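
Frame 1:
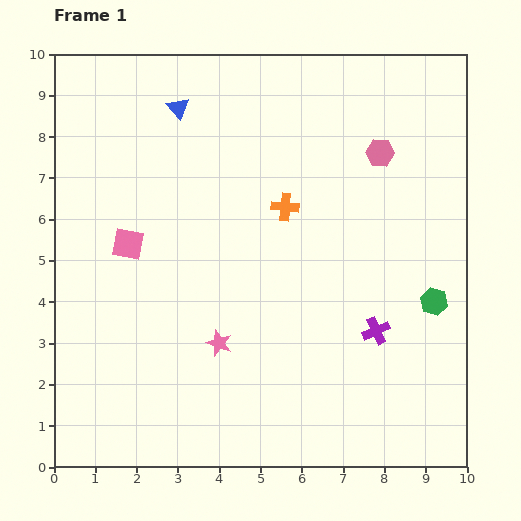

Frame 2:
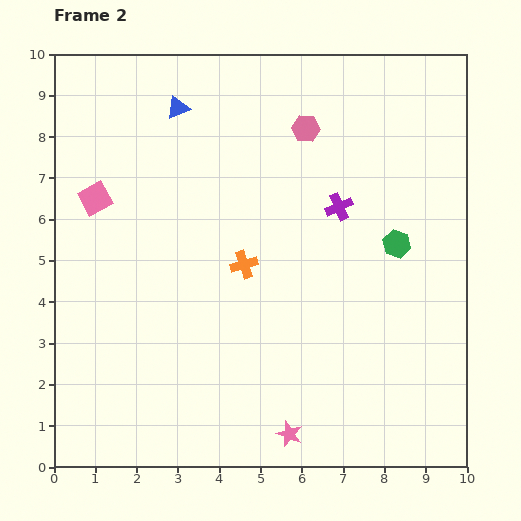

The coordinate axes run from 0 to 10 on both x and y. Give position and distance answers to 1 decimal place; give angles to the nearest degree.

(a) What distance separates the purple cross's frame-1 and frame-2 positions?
3.1

The purple cross moved from (7.8, 3.3) to (6.9, 6.3), a distance of √(0.9² + 3.0²) ≈ 3.1.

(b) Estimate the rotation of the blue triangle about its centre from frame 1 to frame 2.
47° clockwise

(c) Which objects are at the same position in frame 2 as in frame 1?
the blue triangle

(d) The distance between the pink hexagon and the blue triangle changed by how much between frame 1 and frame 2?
-1.9

Distance in frame 1: 5.0. Distance in frame 2: 3.1.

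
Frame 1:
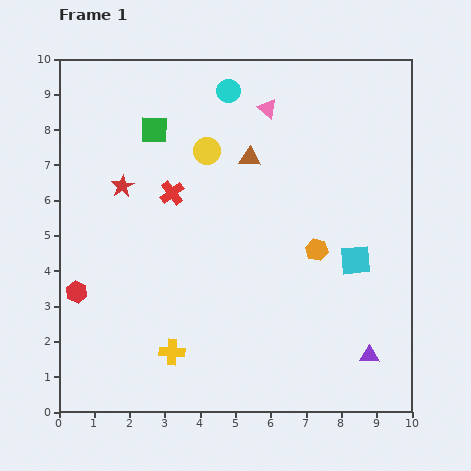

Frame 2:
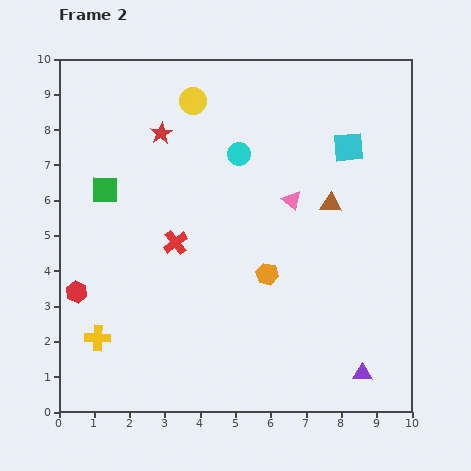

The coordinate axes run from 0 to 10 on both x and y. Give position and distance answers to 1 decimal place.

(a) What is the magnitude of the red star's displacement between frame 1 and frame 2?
1.9

The red star moved from (1.8, 6.4) to (2.9, 7.9), a distance of √(1.1² + 1.5²) ≈ 1.9.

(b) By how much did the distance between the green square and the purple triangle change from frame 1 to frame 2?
+0.2

Distance in frame 1: 8.8. Distance in frame 2: 9.0.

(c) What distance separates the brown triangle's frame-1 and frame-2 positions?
2.6

The brown triangle moved from (5.4, 7.2) to (7.7, 5.9), a distance of √(2.3² + 1.3²) ≈ 2.6.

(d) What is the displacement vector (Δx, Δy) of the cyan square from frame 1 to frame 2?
(-0.2, 3.2)

The cyan square was at (8.4, 4.3) in frame 1 and (8.2, 7.5) in frame 2.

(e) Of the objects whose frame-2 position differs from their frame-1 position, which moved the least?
the purple triangle

(moved 0.5)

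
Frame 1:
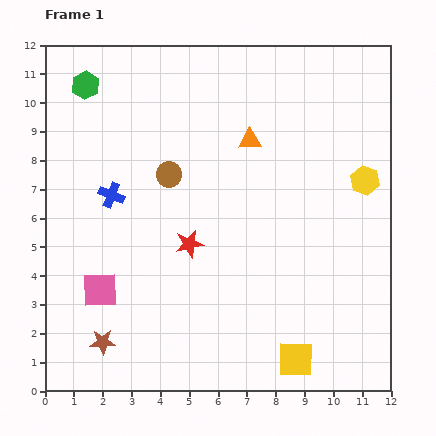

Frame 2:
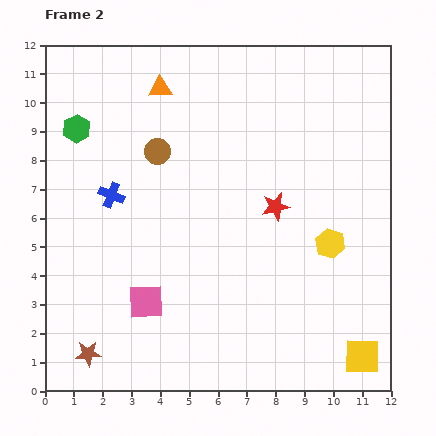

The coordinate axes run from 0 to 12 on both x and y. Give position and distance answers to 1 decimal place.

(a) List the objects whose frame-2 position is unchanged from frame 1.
the blue cross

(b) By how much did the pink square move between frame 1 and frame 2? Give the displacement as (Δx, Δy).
(1.6, -0.4)

The pink square was at (1.9, 3.5) in frame 1 and (3.5, 3.1) in frame 2.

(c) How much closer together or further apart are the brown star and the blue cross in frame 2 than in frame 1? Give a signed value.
+0.5

Distance in frame 1: 5.1. Distance in frame 2: 5.6.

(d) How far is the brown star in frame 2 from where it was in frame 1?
0.6

The brown star moved from (2.0, 1.7) to (1.5, 1.3), a distance of √(0.5² + 0.4²) ≈ 0.6.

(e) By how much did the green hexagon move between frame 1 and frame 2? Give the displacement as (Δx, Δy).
(-0.3, -1.5)

The green hexagon was at (1.4, 10.6) in frame 1 and (1.1, 9.1) in frame 2.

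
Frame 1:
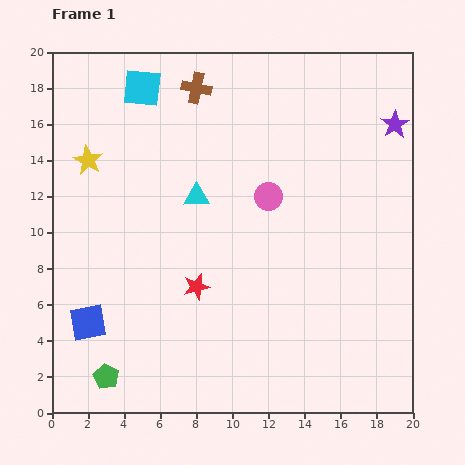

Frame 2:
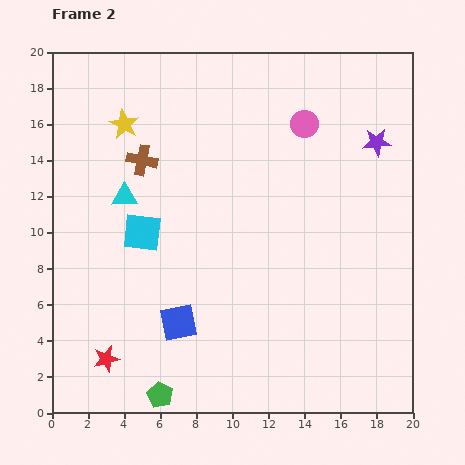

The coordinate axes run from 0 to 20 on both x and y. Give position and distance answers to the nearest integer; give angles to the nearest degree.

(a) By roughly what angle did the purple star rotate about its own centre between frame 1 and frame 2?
28° clockwise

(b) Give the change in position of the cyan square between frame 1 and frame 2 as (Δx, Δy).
(0, -8)

The cyan square was at (5, 18) in frame 1 and (5, 10) in frame 2.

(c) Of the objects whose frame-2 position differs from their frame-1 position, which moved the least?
the purple star

(moved 1)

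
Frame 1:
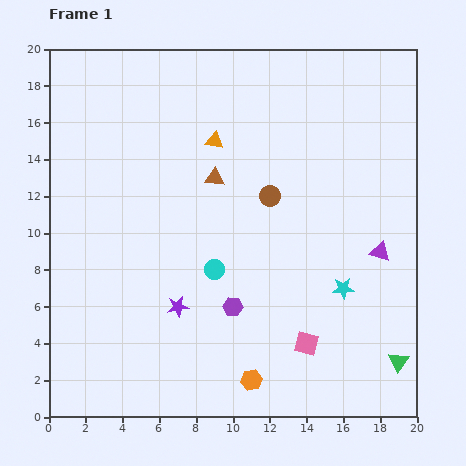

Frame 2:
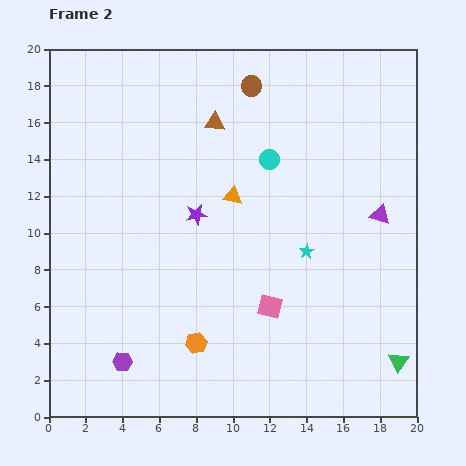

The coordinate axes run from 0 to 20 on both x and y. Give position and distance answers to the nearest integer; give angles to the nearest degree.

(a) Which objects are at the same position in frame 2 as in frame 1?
the green triangle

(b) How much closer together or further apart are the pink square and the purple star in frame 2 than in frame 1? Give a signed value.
-1

Distance in frame 1: 7. Distance in frame 2: 6.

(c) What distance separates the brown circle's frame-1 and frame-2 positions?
6

The brown circle moved from (12, 12) to (11, 18), a distance of √(1² + 6²) ≈ 6.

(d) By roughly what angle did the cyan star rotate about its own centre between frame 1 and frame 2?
27° counter-clockwise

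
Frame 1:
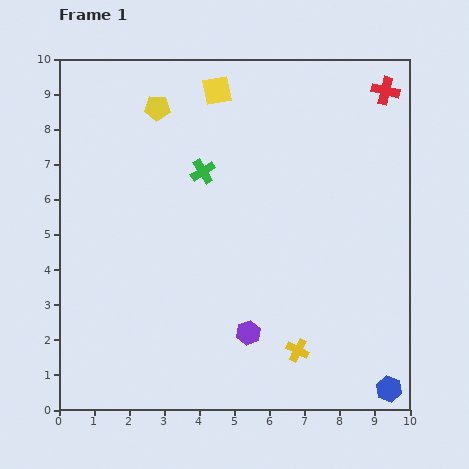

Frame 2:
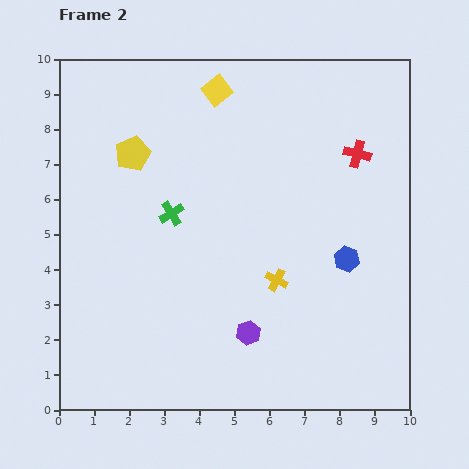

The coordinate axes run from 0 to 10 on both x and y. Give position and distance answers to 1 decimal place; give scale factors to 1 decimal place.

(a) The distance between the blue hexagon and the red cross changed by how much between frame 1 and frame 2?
-5.5

Distance in frame 1: 8.5. Distance in frame 2: 3.0.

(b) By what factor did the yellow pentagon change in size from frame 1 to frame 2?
1.4×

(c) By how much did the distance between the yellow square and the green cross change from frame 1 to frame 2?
+1.4

Distance in frame 1: 2.3. Distance in frame 2: 3.7.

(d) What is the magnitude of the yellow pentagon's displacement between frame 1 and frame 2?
1.5

The yellow pentagon moved from (2.8, 8.6) to (2.1, 7.3), a distance of √(0.7² + 1.3²) ≈ 1.5.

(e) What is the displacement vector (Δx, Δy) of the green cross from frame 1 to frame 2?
(-0.9, -1.2)

The green cross was at (4.1, 6.8) in frame 1 and (3.2, 5.6) in frame 2.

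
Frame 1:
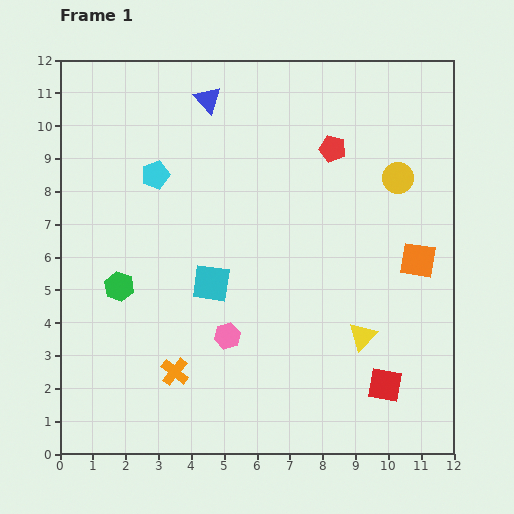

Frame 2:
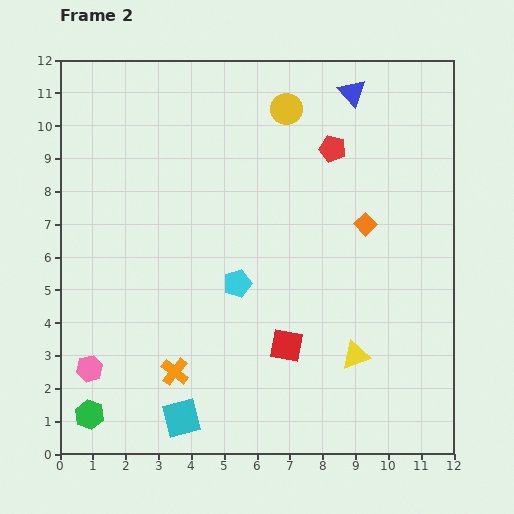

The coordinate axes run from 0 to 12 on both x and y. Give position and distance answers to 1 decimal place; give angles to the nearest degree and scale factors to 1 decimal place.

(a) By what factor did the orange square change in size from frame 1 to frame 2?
0.6×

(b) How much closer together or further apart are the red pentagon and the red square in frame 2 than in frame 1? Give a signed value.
-1.2

Distance in frame 1: 7.4. Distance in frame 2: 6.2.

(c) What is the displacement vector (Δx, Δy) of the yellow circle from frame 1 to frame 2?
(-3.4, 2.1)

The yellow circle was at (10.3, 8.4) in frame 1 and (6.9, 10.5) in frame 2.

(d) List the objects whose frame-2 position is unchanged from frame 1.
the red pentagon, the orange cross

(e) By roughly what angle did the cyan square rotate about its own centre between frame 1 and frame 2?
23° counter-clockwise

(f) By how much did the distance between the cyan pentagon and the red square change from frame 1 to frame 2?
-7.1

Distance in frame 1: 9.5. Distance in frame 2: 2.4.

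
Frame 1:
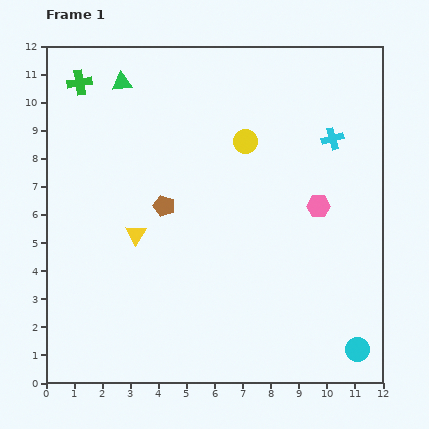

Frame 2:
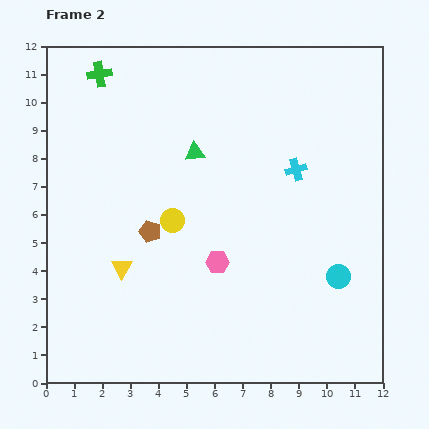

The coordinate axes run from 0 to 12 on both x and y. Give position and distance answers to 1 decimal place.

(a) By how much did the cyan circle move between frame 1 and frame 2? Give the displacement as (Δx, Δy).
(-0.7, 2.6)

The cyan circle was at (11.1, 1.2) in frame 1 and (10.4, 3.8) in frame 2.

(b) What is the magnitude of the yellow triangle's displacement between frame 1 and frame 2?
1.3

The yellow triangle moved from (3.2, 5.3) to (2.7, 4.1), a distance of √(0.5² + 1.2²) ≈ 1.3.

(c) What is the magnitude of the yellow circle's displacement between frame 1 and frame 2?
3.8

The yellow circle moved from (7.1, 8.6) to (4.5, 5.8), a distance of √(2.6² + 2.8²) ≈ 3.8.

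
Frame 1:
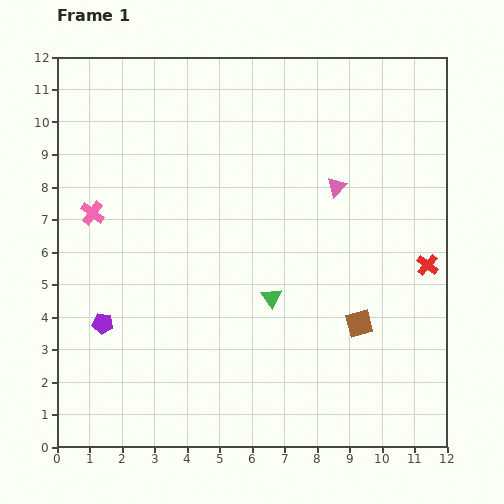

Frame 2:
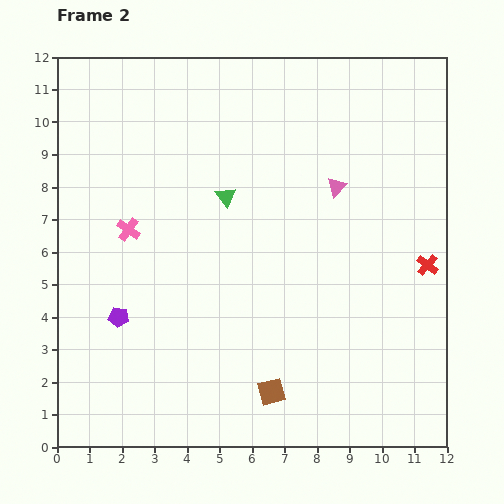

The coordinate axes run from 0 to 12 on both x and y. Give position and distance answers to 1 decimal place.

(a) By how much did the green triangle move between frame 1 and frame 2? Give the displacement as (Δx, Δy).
(-1.4, 3.1)

The green triangle was at (6.6, 4.6) in frame 1 and (5.2, 7.7) in frame 2.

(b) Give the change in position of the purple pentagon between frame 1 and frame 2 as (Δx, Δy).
(0.5, 0.2)

The purple pentagon was at (1.4, 3.8) in frame 1 and (1.9, 4.0) in frame 2.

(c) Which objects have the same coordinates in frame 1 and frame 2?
the red cross, the pink triangle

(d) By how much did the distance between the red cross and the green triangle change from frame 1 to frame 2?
+1.6

Distance in frame 1: 4.9. Distance in frame 2: 6.5.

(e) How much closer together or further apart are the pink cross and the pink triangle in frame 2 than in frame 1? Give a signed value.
-1.0

Distance in frame 1: 7.5. Distance in frame 2: 6.5.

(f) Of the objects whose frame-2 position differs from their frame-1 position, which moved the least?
the purple pentagon

(moved 0.5)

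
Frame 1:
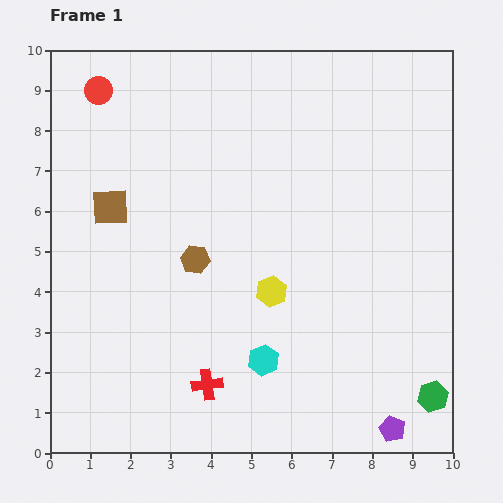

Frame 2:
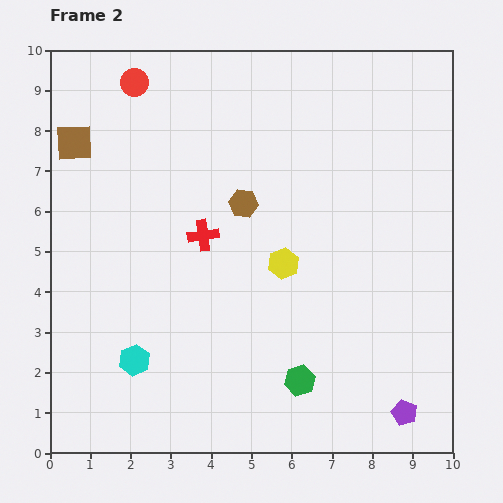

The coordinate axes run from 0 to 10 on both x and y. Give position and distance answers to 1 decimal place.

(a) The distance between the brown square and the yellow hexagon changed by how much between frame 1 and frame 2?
+1.5

Distance in frame 1: 4.5. Distance in frame 2: 6.0.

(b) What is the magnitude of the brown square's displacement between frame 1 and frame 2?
1.8

The brown square moved from (1.5, 6.1) to (0.6, 7.7), a distance of √(0.9² + 1.6²) ≈ 1.8.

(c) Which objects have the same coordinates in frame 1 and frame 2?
none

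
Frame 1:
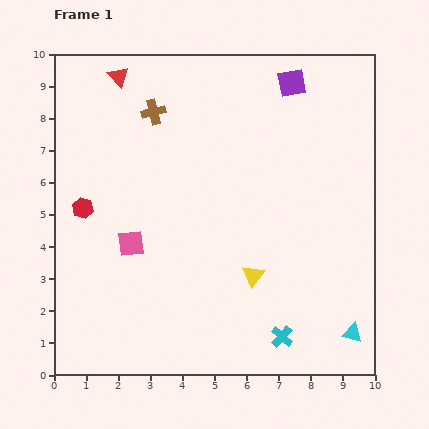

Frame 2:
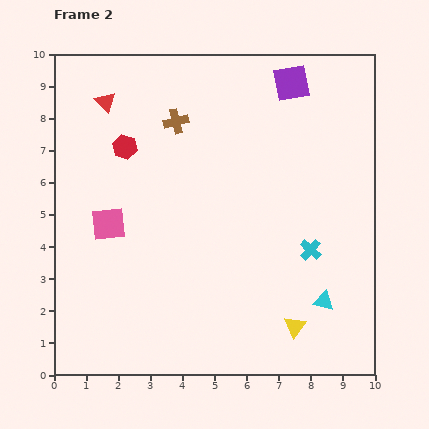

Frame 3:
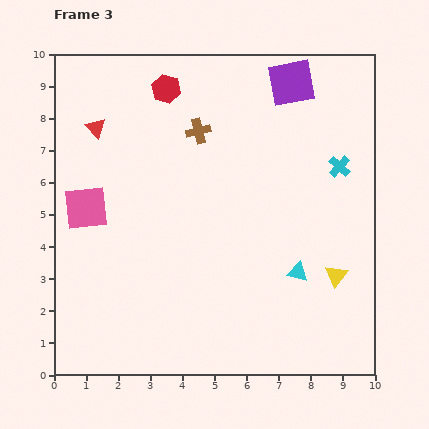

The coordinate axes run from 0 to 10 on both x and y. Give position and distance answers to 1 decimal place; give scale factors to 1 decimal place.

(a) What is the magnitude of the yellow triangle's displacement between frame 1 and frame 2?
2.1

The yellow triangle moved from (6.2, 3.1) to (7.5, 1.5), a distance of √(1.3² + 1.6²) ≈ 2.1.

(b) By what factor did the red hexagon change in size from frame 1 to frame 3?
1.4×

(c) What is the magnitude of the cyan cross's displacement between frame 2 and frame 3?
2.8

The cyan cross moved from (8.0, 3.9) to (8.9, 6.5), a distance of √(0.9² + 2.6²) ≈ 2.8.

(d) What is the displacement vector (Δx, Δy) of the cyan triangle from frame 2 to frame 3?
(-0.8, 0.9)

The cyan triangle was at (8.4, 2.3) in frame 2 and (7.6, 3.2) in frame 3.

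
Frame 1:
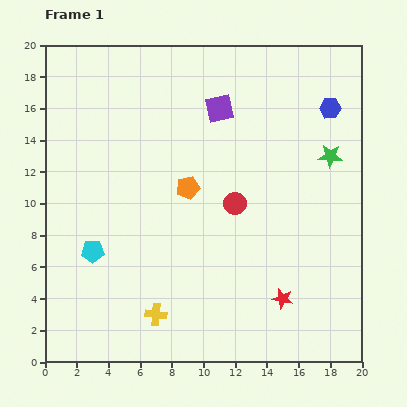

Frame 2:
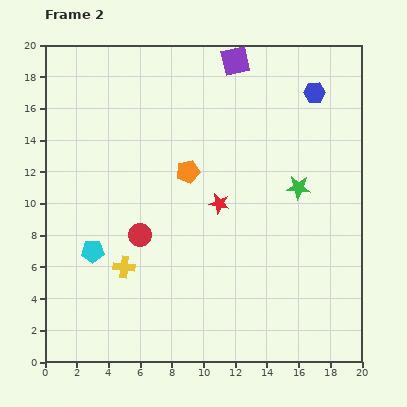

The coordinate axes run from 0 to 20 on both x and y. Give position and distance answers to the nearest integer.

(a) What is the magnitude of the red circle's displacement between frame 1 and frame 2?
6

The red circle moved from (12, 10) to (6, 8), a distance of √(6² + 2²) ≈ 6.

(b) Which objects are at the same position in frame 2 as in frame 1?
the cyan pentagon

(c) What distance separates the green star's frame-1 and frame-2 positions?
3

The green star moved from (18, 13) to (16, 11), a distance of √(2² + 2²) ≈ 3.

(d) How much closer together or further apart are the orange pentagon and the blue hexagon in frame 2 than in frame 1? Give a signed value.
-1

Distance in frame 1: 10. Distance in frame 2: 9.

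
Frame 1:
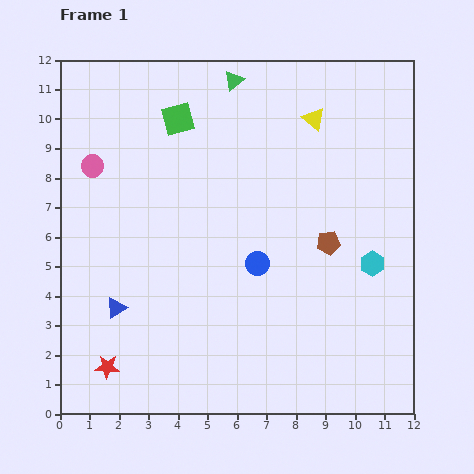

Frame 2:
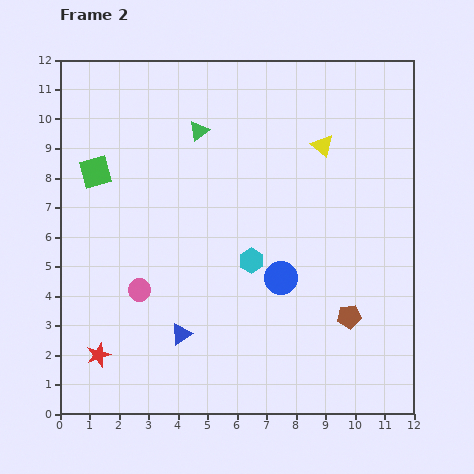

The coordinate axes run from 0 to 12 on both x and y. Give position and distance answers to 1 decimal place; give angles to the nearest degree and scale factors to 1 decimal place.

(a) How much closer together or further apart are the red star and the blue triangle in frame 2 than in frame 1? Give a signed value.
+0.9

Distance in frame 1: 2.0. Distance in frame 2: 2.9.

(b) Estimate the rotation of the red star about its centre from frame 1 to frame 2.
23° counter-clockwise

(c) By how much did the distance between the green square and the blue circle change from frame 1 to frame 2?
+1.7

Distance in frame 1: 5.6. Distance in frame 2: 7.3.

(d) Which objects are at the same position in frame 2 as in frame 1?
none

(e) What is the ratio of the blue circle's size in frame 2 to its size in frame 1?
1.4×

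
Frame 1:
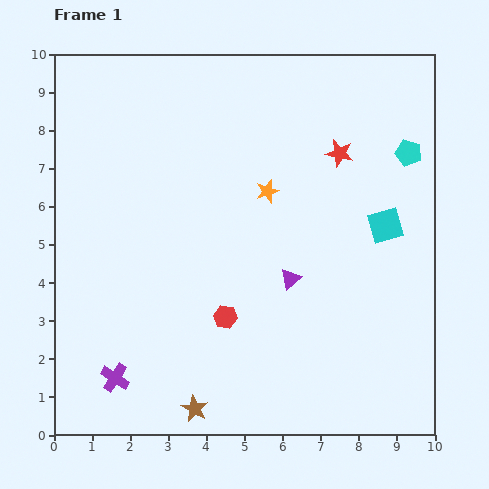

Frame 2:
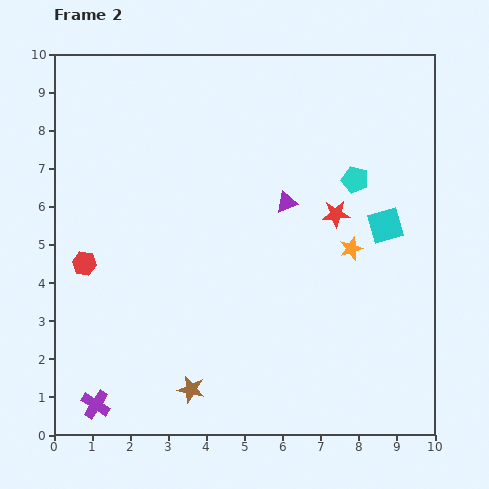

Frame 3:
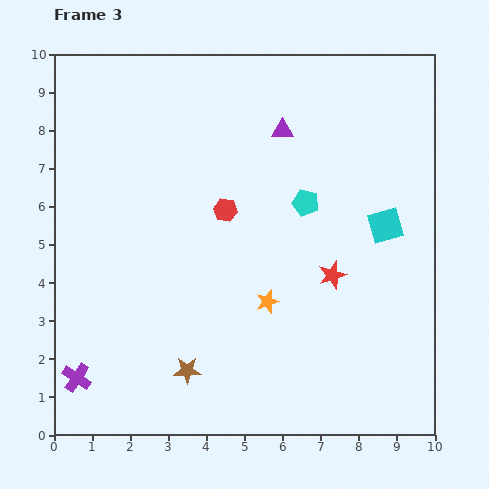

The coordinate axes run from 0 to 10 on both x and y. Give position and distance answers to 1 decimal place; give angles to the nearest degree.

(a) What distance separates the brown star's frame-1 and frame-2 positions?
0.5

The brown star moved from (3.7, 0.7) to (3.6, 1.2), a distance of √(0.1² + 0.5²) ≈ 0.5.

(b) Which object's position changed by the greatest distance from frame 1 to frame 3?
the purple triangle

(moved 3.9; next 3.2)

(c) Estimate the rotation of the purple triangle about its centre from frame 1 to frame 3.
42° clockwise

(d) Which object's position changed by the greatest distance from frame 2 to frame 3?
the red hexagon

(moved 4.0; next 2.6)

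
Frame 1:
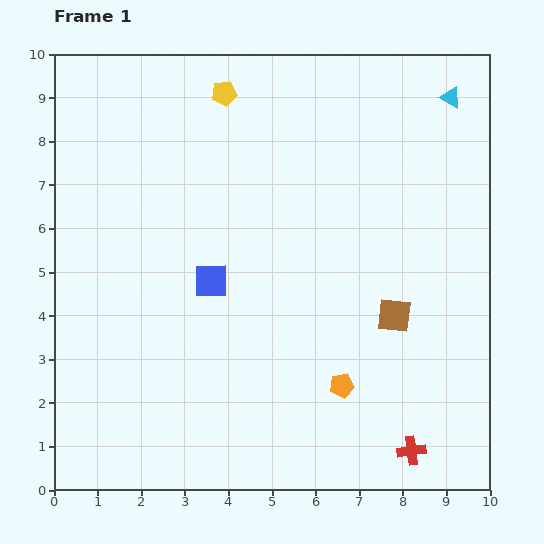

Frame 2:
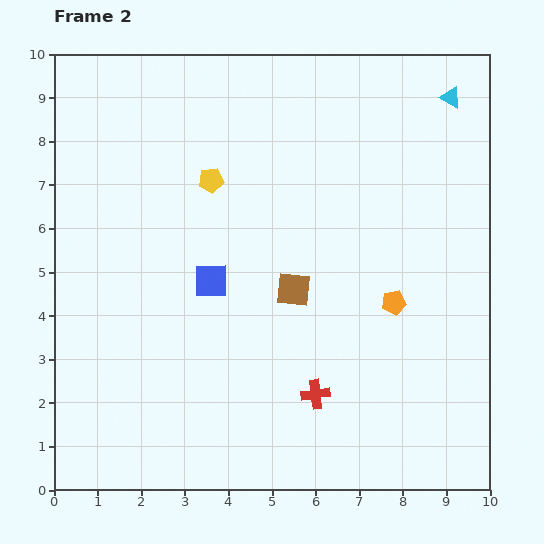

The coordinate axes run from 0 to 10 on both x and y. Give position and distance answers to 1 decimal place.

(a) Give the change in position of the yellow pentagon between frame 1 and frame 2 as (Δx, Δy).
(-0.3, -2.0)

The yellow pentagon was at (3.9, 9.1) in frame 1 and (3.6, 7.1) in frame 2.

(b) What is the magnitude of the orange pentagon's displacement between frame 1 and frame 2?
2.2

The orange pentagon moved from (6.6, 2.4) to (7.8, 4.3), a distance of √(1.2² + 1.9²) ≈ 2.2.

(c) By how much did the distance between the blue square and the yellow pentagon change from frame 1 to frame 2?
-2.0

Distance in frame 1: 4.3. Distance in frame 2: 2.3.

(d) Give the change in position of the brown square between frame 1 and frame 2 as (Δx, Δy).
(-2.3, 0.6)

The brown square was at (7.8, 4.0) in frame 1 and (5.5, 4.6) in frame 2.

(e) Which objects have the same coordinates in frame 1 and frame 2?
the blue square, the cyan triangle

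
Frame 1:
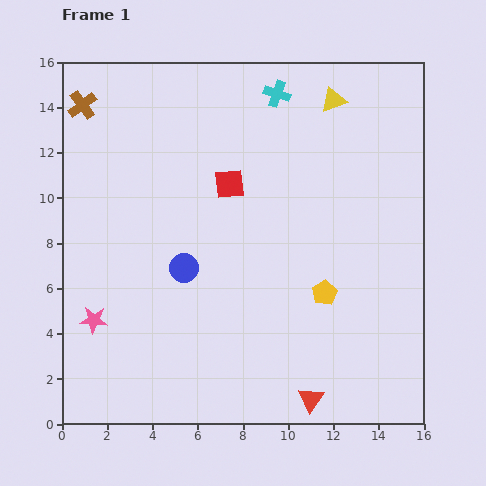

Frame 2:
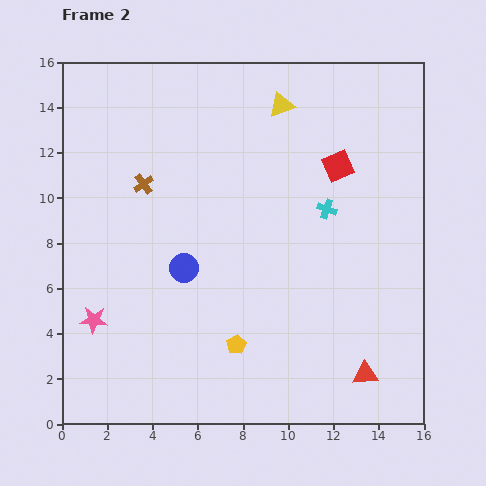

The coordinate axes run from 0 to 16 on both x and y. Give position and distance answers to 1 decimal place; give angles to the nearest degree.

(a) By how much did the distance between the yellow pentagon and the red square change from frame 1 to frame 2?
+2.7

Distance in frame 1: 6.4. Distance in frame 2: 9.1.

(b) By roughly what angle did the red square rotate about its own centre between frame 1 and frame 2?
18° counter-clockwise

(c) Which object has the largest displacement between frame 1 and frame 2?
the cyan cross

(moved 5.6; next 4.9)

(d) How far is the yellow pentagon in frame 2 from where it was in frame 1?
4.5

The yellow pentagon moved from (11.6, 5.8) to (7.7, 3.5), a distance of √(3.9² + 2.3²) ≈ 4.5.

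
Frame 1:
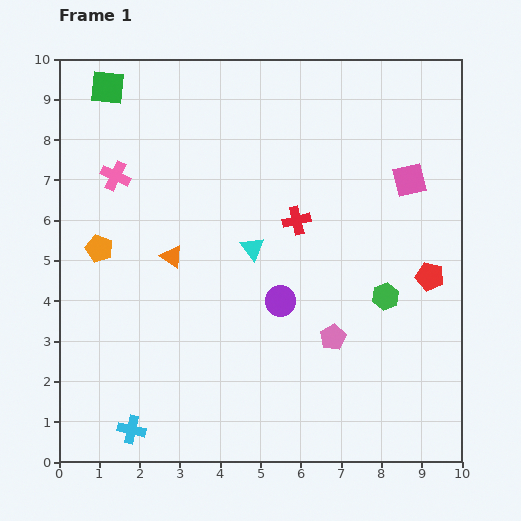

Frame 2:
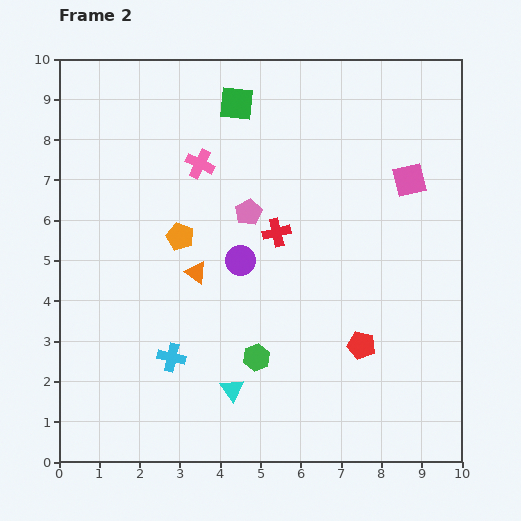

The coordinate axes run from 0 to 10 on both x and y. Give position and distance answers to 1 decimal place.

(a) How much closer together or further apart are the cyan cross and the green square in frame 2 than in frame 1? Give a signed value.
-2.0

Distance in frame 1: 8.5. Distance in frame 2: 6.5.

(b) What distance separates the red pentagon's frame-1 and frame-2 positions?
2.4

The red pentagon moved from (9.2, 4.6) to (7.5, 2.9), a distance of √(1.7² + 1.7²) ≈ 2.4.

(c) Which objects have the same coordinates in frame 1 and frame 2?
the pink square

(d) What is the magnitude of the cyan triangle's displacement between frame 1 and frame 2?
3.5

The cyan triangle moved from (4.8, 5.3) to (4.3, 1.8), a distance of √(0.5² + 3.5²) ≈ 3.5.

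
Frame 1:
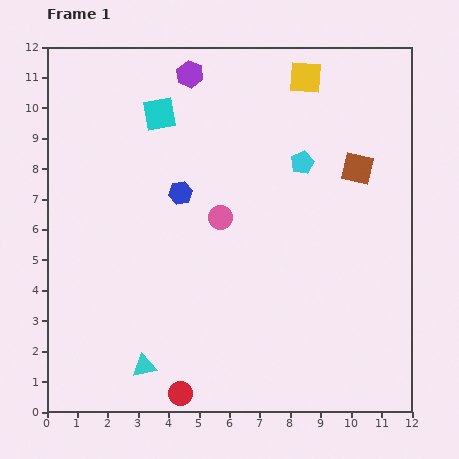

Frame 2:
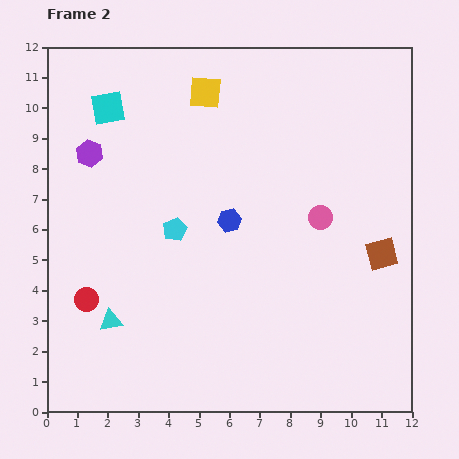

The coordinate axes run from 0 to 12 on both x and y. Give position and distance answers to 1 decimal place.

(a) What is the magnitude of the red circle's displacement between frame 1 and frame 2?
4.4

The red circle moved from (4.4, 0.6) to (1.3, 3.7), a distance of √(3.1² + 3.1²) ≈ 4.4.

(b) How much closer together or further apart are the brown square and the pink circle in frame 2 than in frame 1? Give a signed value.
-2.5

Distance in frame 1: 4.8. Distance in frame 2: 2.3.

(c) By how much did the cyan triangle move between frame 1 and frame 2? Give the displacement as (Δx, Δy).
(-1.1, 1.5)

The cyan triangle was at (3.2, 1.5) in frame 1 and (2.1, 3.0) in frame 2.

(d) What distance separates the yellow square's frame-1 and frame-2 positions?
3.3

The yellow square moved from (8.5, 11.0) to (5.2, 10.5), a distance of √(3.3² + 0.5²) ≈ 3.3.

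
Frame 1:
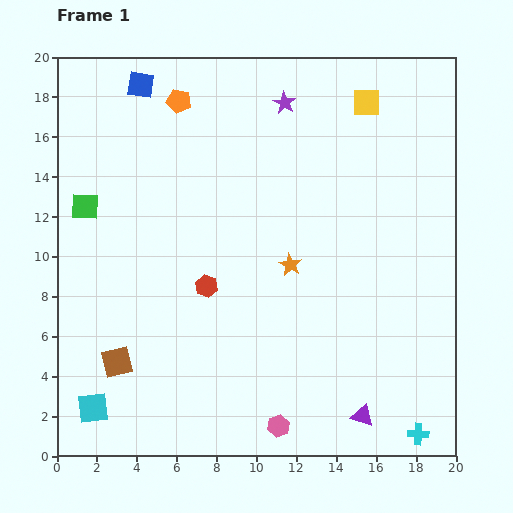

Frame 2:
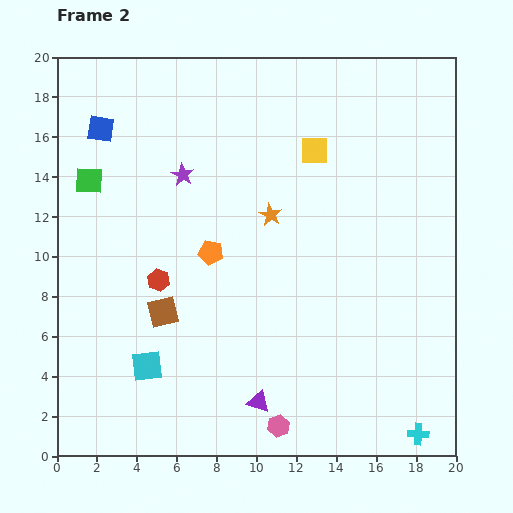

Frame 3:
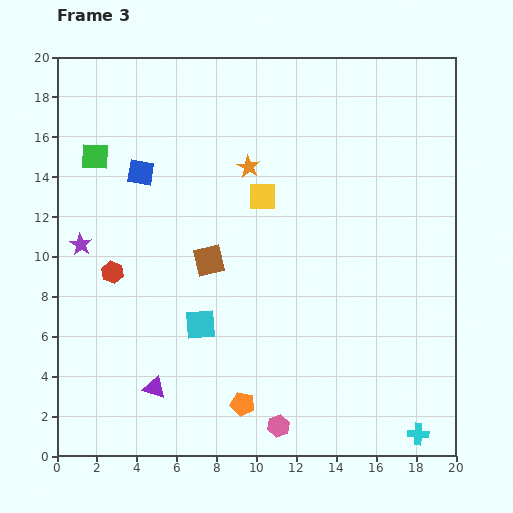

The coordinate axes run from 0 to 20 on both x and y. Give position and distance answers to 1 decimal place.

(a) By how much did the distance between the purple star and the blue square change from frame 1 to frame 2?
-2.6

Distance in frame 1: 7.3. Distance in frame 2: 4.7.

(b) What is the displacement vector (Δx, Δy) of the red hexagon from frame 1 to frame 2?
(-2.4, 0.3)

The red hexagon was at (7.5, 8.5) in frame 1 and (5.1, 8.8) in frame 2.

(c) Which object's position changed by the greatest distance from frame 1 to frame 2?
the orange pentagon

(moved 7.8; next 6.2)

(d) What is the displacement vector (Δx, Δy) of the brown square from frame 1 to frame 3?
(4.6, 5.1)

The brown square was at (3.0, 4.7) in frame 1 and (7.6, 9.8) in frame 3.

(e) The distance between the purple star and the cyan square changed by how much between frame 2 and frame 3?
-2.6

Distance in frame 2: 9.8. Distance in frame 3: 7.2.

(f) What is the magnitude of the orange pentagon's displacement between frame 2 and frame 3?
7.8

The orange pentagon moved from (7.7, 10.2) to (9.3, 2.6), a distance of √(1.6² + 7.6²) ≈ 7.8.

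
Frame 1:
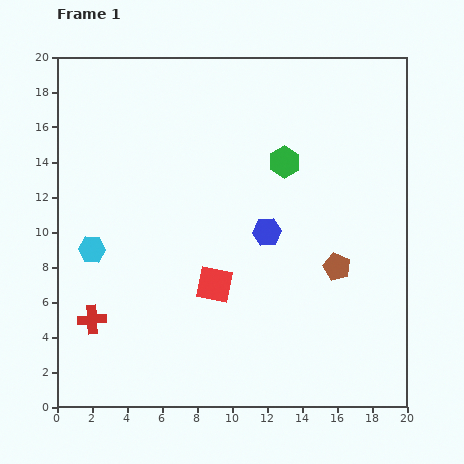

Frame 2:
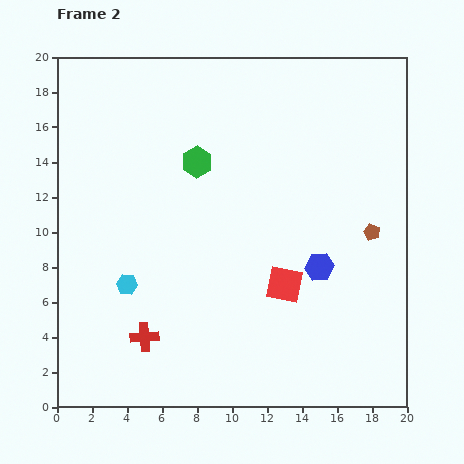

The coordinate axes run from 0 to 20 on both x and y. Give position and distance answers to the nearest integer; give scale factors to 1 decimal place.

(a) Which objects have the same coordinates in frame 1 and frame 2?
none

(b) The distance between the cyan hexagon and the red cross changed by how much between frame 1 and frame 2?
-1

Distance in frame 1: 4. Distance in frame 2: 3.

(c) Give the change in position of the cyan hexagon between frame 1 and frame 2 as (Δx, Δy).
(2, -2)

The cyan hexagon was at (2, 9) in frame 1 and (4, 7) in frame 2.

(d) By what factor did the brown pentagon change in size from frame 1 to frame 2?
0.6×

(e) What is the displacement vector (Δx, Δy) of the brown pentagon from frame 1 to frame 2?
(2, 2)

The brown pentagon was at (16, 8) in frame 1 and (18, 10) in frame 2.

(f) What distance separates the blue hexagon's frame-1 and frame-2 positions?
4

The blue hexagon moved from (12, 10) to (15, 8), a distance of √(3² + 2²) ≈ 4.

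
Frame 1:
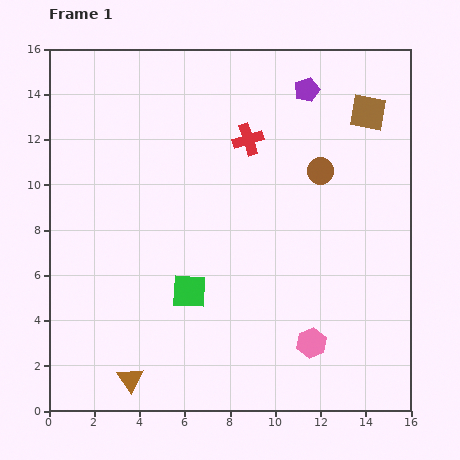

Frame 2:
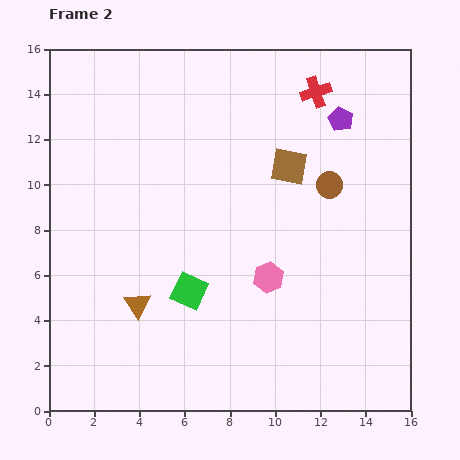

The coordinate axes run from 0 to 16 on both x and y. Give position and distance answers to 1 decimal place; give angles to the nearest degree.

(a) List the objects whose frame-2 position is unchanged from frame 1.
the green square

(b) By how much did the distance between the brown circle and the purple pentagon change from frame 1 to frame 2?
-0.7

Distance in frame 1: 3.6. Distance in frame 2: 2.9.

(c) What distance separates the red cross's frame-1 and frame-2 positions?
3.7

The red cross moved from (8.8, 12.0) to (11.8, 14.1), a distance of √(3.0² + 2.1²) ≈ 3.7.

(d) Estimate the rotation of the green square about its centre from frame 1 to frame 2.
22° clockwise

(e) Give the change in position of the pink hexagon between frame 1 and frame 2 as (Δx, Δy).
(-1.9, 2.9)

The pink hexagon was at (11.6, 3.0) in frame 1 and (9.7, 5.9) in frame 2.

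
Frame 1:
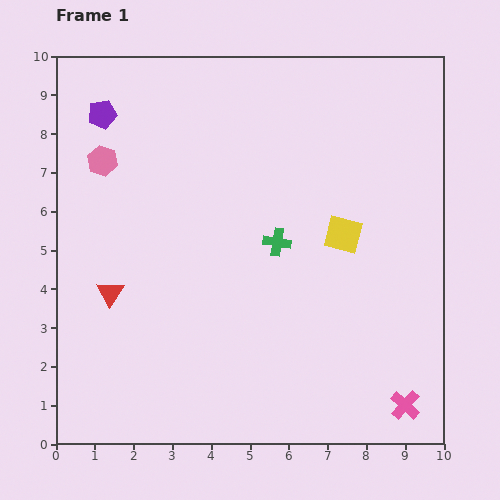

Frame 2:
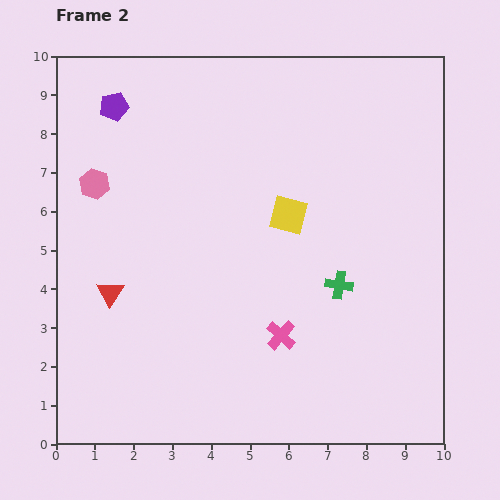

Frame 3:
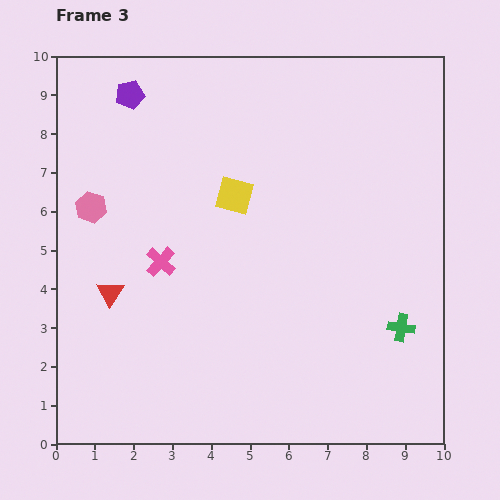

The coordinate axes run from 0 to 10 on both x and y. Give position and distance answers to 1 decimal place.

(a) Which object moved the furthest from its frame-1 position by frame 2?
the pink cross

(moved 3.7; next 1.9)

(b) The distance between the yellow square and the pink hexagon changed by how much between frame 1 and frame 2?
-1.4

Distance in frame 1: 6.5. Distance in frame 2: 5.1.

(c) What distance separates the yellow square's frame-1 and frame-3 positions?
3.0

The yellow square moved from (7.4, 5.4) to (4.6, 6.4), a distance of √(2.8² + 1.0²) ≈ 3.0.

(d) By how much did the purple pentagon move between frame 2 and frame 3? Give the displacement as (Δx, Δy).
(0.4, 0.3)

The purple pentagon was at (1.5, 8.7) in frame 2 and (1.9, 9.0) in frame 3.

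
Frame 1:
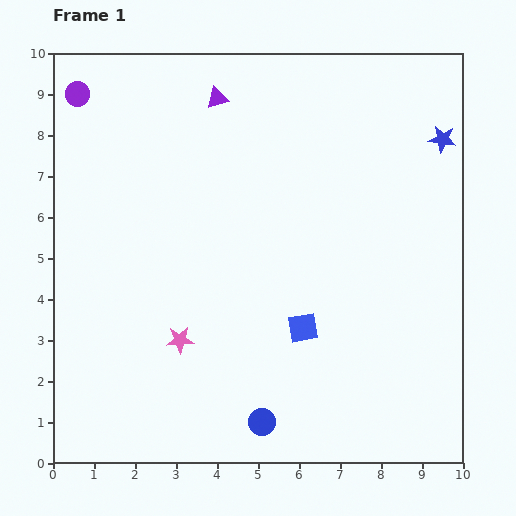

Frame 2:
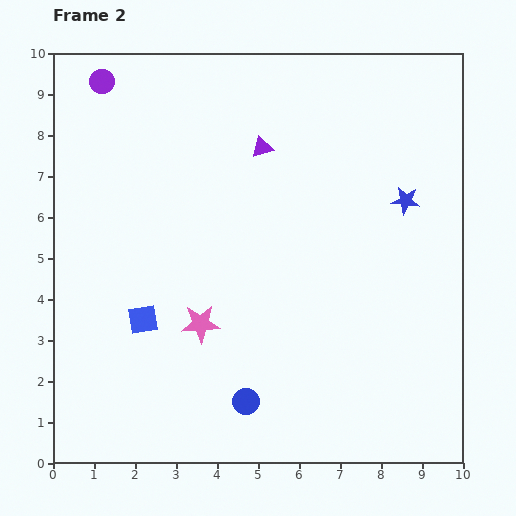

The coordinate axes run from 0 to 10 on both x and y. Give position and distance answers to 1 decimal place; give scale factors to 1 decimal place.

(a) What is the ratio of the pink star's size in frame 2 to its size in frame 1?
1.4×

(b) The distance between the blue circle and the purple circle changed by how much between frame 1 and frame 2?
-0.7

Distance in frame 1: 9.2. Distance in frame 2: 8.5.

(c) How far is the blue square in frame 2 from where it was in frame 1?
3.9

The blue square moved from (6.1, 3.3) to (2.2, 3.5), a distance of √(3.9² + 0.2²) ≈ 3.9.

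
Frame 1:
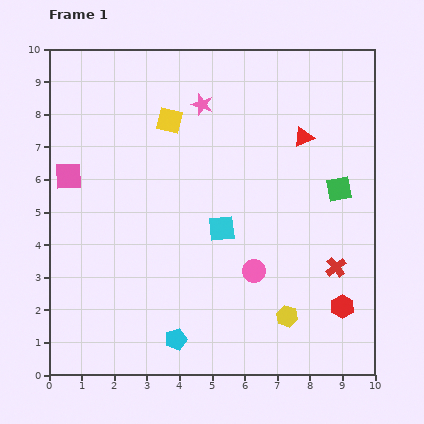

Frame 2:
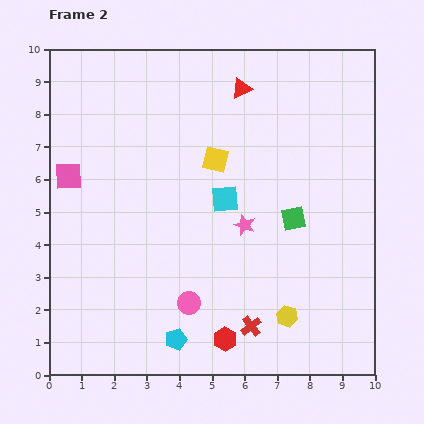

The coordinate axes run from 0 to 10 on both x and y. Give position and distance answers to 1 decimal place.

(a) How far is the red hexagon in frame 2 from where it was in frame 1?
3.7

The red hexagon moved from (9.0, 2.1) to (5.4, 1.1), a distance of √(3.6² + 1.0²) ≈ 3.7.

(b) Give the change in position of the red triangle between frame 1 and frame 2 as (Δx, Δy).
(-1.9, 1.5)

The red triangle was at (7.8, 7.3) in frame 1 and (5.9, 8.8) in frame 2.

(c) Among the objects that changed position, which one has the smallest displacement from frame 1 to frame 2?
the cyan square

(moved 0.9)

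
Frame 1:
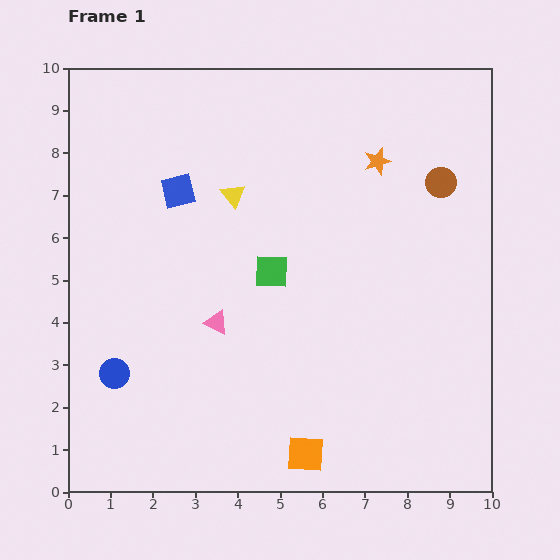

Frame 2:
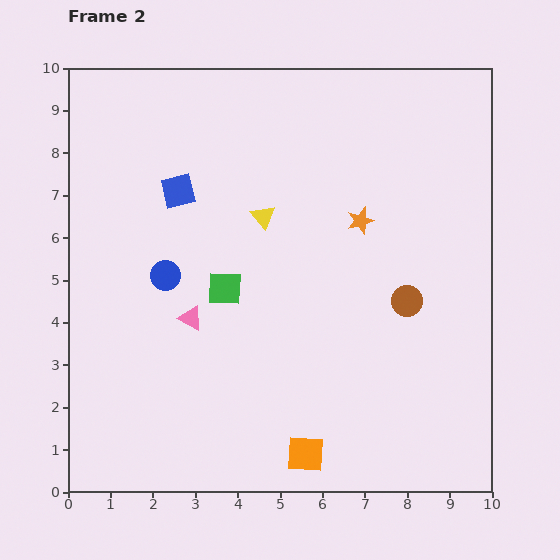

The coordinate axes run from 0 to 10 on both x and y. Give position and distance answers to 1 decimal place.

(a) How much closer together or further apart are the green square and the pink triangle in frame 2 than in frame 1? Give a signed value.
-0.7

Distance in frame 1: 1.8. Distance in frame 2: 1.1.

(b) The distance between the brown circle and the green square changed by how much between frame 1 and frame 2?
-0.2

Distance in frame 1: 4.5. Distance in frame 2: 4.3.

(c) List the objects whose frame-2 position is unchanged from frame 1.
the blue square, the orange square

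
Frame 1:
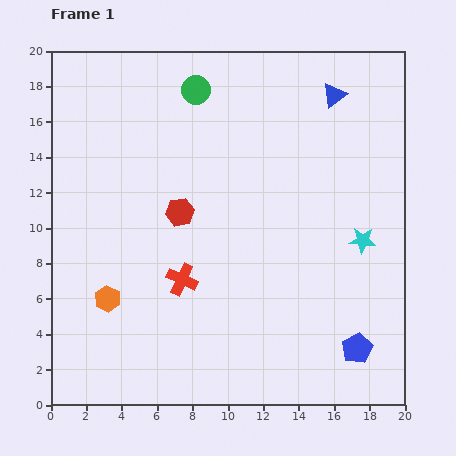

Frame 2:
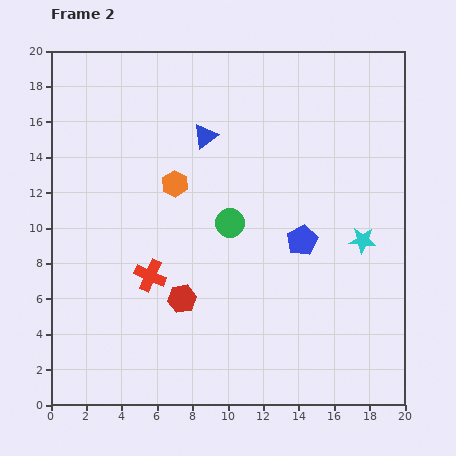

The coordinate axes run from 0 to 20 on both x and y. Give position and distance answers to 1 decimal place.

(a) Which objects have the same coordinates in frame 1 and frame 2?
the cyan star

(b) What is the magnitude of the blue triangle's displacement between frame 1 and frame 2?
7.7

The blue triangle moved from (16.0, 17.5) to (8.7, 15.2), a distance of √(7.3² + 2.3²) ≈ 7.7.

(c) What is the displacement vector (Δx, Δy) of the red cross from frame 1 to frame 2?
(-1.8, 0.2)

The red cross was at (7.4, 7.1) in frame 1 and (5.6, 7.3) in frame 2.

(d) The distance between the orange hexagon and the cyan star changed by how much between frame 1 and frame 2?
-3.7

Distance in frame 1: 14.8. Distance in frame 2: 11.1.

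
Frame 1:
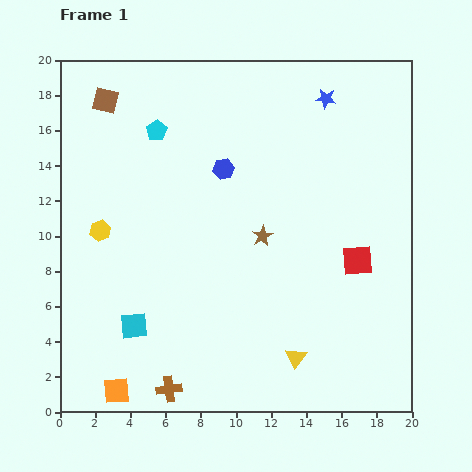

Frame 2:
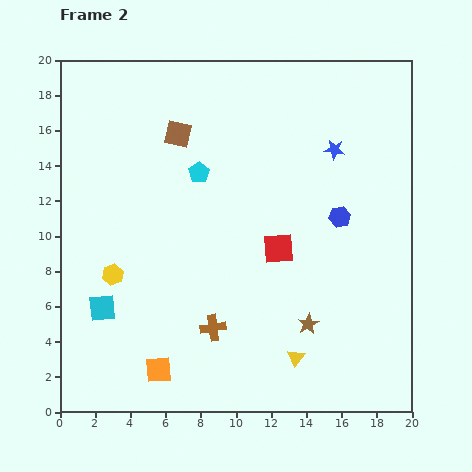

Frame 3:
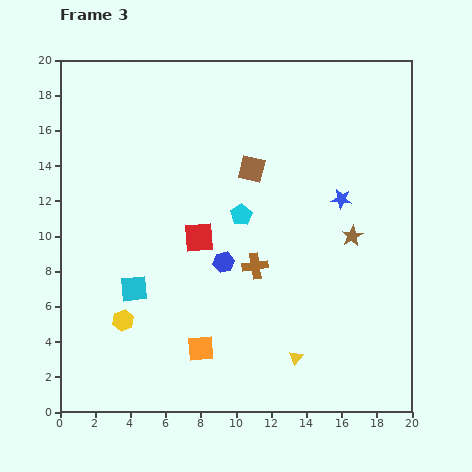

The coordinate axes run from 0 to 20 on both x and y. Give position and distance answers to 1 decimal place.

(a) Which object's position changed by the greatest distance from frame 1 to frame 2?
the blue hexagon

(moved 7.1; next 5.6)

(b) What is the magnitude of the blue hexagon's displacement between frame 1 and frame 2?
7.1

The blue hexagon moved from (9.3, 13.8) to (15.9, 11.1), a distance of √(6.6² + 2.7²) ≈ 7.1.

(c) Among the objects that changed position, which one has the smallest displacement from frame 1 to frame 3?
the cyan square

(moved 2.1)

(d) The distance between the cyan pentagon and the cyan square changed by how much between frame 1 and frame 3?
-3.8

Distance in frame 1: 11.2. Distance in frame 3: 7.4.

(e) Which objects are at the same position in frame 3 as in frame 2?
the yellow triangle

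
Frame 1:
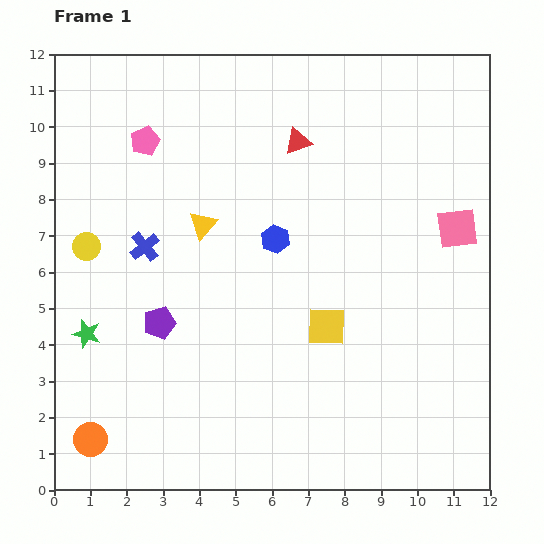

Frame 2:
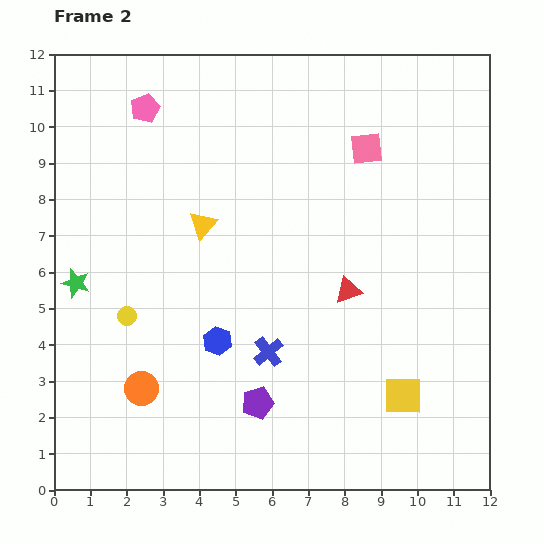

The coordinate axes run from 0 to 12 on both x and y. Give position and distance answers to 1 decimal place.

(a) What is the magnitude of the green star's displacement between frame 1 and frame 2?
1.4

The green star moved from (0.9, 4.3) to (0.6, 5.7), a distance of √(0.3² + 1.4²) ≈ 1.4.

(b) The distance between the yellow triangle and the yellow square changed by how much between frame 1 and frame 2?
+2.8

Distance in frame 1: 4.4. Distance in frame 2: 7.2.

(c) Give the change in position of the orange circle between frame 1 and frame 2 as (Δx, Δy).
(1.4, 1.4)

The orange circle was at (1.0, 1.4) in frame 1 and (2.4, 2.8) in frame 2.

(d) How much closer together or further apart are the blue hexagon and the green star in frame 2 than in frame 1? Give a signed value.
-1.6

Distance in frame 1: 5.8. Distance in frame 2: 4.2.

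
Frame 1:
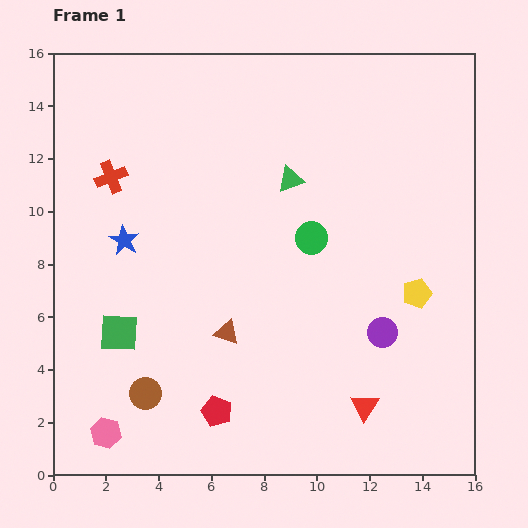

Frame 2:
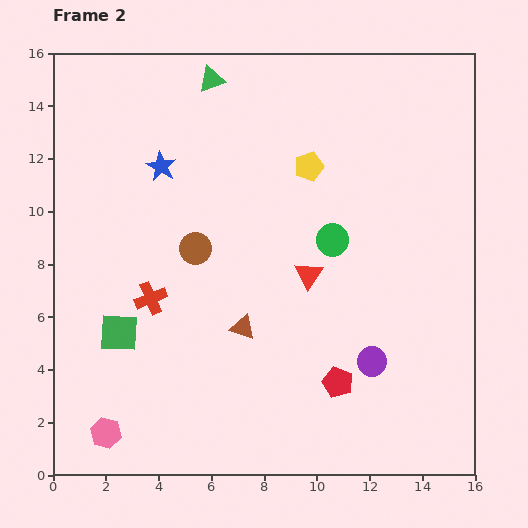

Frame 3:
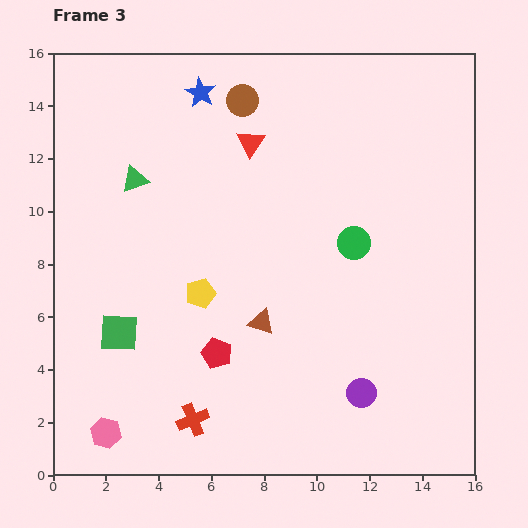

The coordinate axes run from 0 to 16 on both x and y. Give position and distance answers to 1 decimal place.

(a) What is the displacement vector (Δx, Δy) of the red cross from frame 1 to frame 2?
(1.5, -4.6)

The red cross was at (2.2, 11.3) in frame 1 and (3.7, 6.7) in frame 2.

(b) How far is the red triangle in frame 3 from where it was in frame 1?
10.9

The red triangle moved from (11.8, 2.6) to (7.5, 12.6), a distance of √(4.3² + 10.0²) ≈ 10.9.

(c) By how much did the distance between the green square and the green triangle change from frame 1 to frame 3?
-2.9

Distance in frame 1: 8.7. Distance in frame 3: 5.8.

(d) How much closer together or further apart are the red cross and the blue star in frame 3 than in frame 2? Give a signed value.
+7.4

Distance in frame 2: 5.0. Distance in frame 3: 12.4.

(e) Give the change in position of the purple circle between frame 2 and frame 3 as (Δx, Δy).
(-0.4, -1.2)

The purple circle was at (12.1, 4.3) in frame 2 and (11.7, 3.1) in frame 3.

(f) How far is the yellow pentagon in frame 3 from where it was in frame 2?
6.3

The yellow pentagon moved from (9.7, 11.7) to (5.6, 6.9), a distance of √(4.1² + 4.8²) ≈ 6.3.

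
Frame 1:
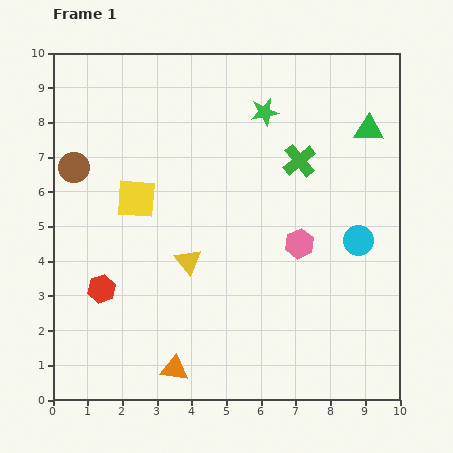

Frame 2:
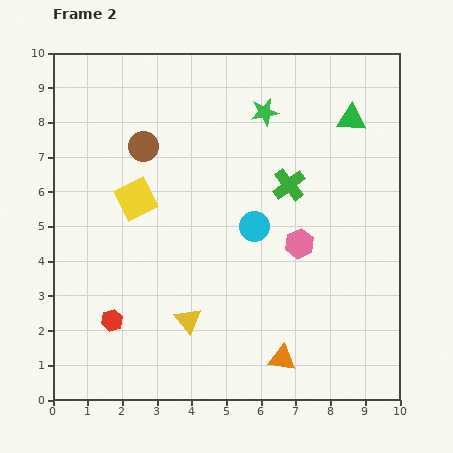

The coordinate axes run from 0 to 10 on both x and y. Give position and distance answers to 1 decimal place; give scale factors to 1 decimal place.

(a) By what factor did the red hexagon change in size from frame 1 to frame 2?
0.8×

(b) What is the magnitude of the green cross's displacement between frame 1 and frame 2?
0.8

The green cross moved from (7.1, 6.9) to (6.8, 6.2), a distance of √(0.3² + 0.7²) ≈ 0.8.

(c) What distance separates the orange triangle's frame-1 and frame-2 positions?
3.1

The orange triangle moved from (3.5, 0.9) to (6.6, 1.2), a distance of √(3.1² + 0.3²) ≈ 3.1.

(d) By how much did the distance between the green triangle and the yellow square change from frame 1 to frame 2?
-0.4

Distance in frame 1: 7.0. Distance in frame 2: 6.6.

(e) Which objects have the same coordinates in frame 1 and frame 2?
the pink hexagon, the green star, the yellow square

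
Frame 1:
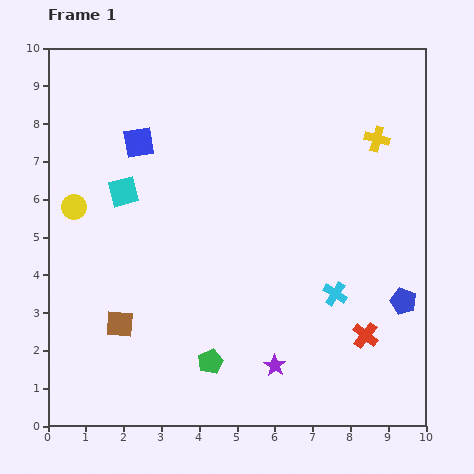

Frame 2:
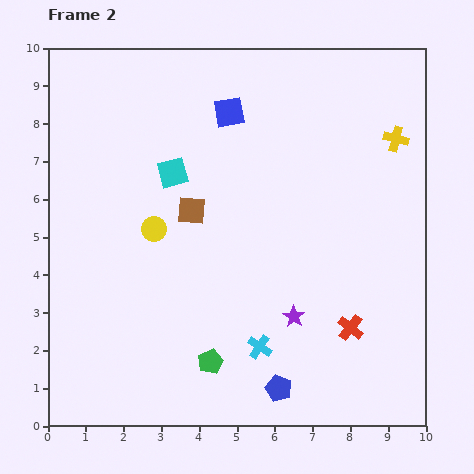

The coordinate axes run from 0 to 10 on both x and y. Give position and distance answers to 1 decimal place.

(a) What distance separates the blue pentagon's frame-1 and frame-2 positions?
4.0

The blue pentagon moved from (9.4, 3.3) to (6.1, 1.0), a distance of √(3.3² + 2.3²) ≈ 4.0.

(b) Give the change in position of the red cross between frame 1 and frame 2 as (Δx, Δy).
(-0.4, 0.2)

The red cross was at (8.4, 2.4) in frame 1 and (8.0, 2.6) in frame 2.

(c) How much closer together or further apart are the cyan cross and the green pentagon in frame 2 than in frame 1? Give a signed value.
-2.4

Distance in frame 1: 3.8. Distance in frame 2: 1.4.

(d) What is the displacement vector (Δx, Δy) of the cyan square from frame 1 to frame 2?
(1.3, 0.5)

The cyan square was at (2.0, 6.2) in frame 1 and (3.3, 6.7) in frame 2.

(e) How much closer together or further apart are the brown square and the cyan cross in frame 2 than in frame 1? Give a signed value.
-1.8

Distance in frame 1: 5.8. Distance in frame 2: 4.0.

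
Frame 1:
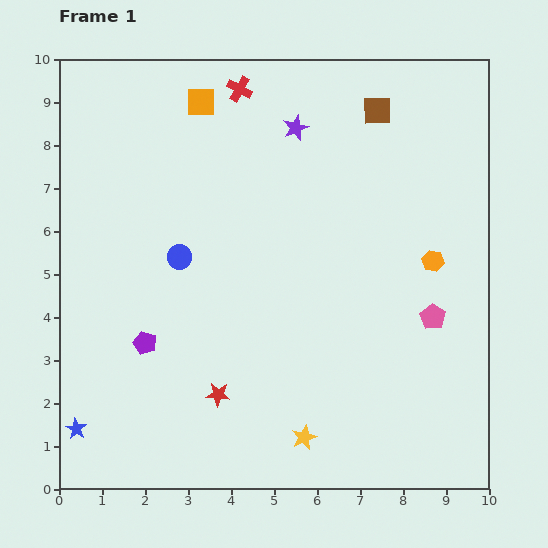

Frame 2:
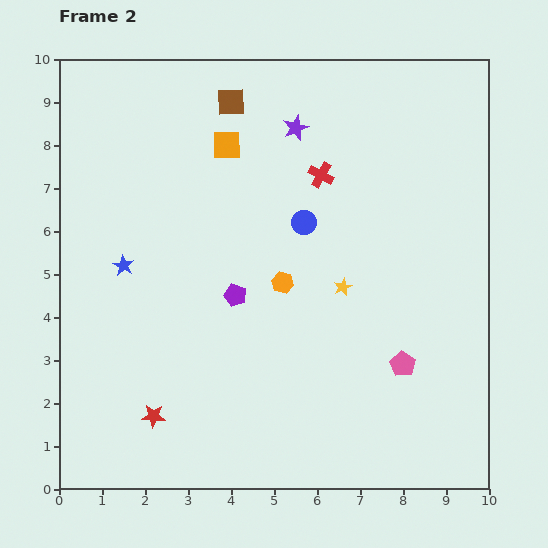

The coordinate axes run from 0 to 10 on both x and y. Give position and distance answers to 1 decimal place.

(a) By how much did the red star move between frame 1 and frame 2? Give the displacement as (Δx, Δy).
(-1.5, -0.5)

The red star was at (3.7, 2.2) in frame 1 and (2.2, 1.7) in frame 2.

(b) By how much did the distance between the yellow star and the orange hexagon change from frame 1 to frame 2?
-3.7

Distance in frame 1: 5.1. Distance in frame 2: 1.4.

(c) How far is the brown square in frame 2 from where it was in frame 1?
3.4

The brown square moved from (7.4, 8.8) to (4.0, 9.0), a distance of √(3.4² + 0.2²) ≈ 3.4.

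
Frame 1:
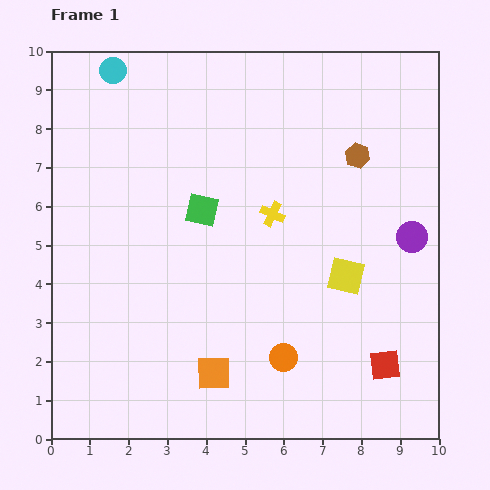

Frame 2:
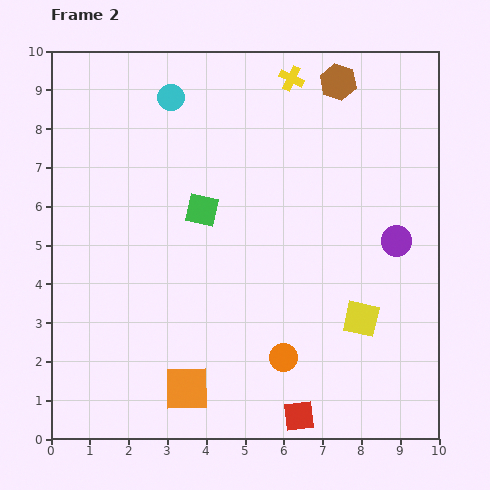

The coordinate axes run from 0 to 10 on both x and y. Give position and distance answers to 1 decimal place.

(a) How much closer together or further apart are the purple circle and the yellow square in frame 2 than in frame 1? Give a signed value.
+0.2

Distance in frame 1: 2.0. Distance in frame 2: 2.2.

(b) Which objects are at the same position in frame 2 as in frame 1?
the orange circle, the green square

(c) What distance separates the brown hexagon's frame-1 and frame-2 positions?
2.0

The brown hexagon moved from (7.9, 7.3) to (7.4, 9.2), a distance of √(0.5² + 1.9²) ≈ 2.0.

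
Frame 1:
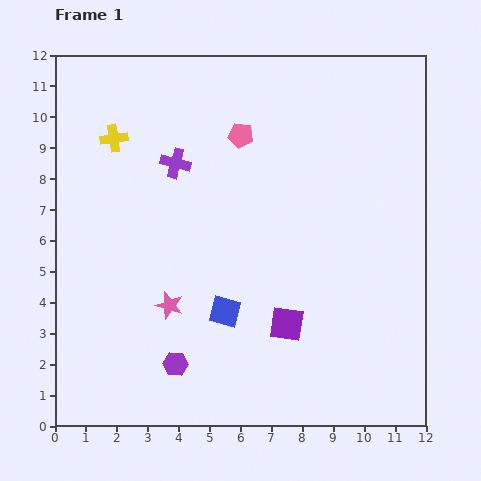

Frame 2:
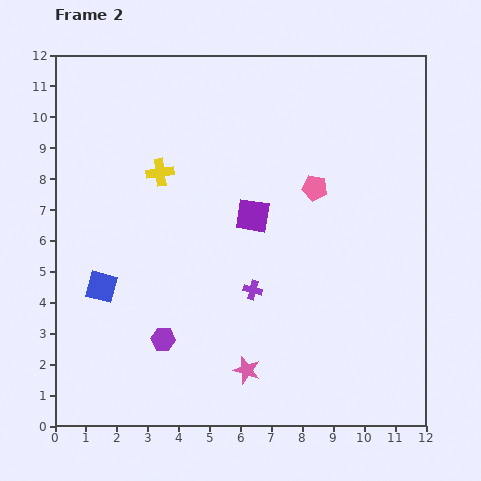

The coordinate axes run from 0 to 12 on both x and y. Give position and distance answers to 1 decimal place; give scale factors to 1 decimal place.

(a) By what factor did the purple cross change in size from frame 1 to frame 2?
0.6×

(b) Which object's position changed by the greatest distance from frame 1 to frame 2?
the purple cross

(moved 4.8; next 4.1)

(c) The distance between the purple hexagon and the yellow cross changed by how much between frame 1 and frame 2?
-2.2

Distance in frame 1: 7.6. Distance in frame 2: 5.4.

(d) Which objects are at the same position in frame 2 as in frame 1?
none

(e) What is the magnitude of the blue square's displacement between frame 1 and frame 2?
4.1

The blue square moved from (5.5, 3.7) to (1.5, 4.5), a distance of √(4.0² + 0.8²) ≈ 4.1.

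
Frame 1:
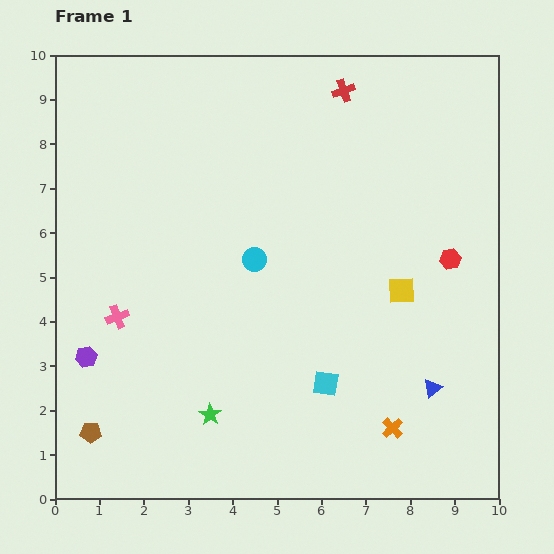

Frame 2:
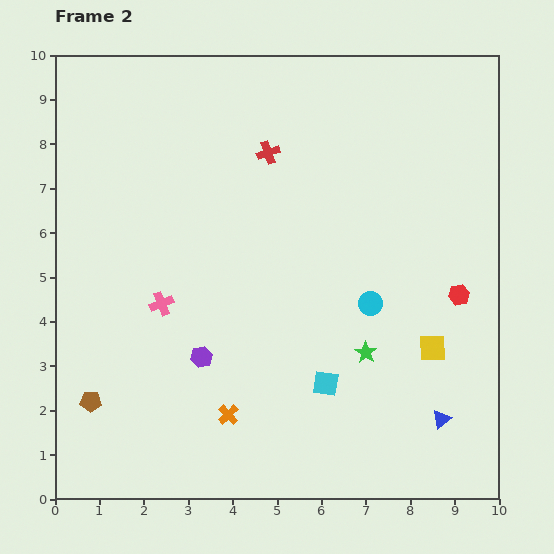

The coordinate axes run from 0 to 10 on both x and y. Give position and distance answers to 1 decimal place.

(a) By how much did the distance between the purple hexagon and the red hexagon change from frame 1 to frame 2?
-2.5

Distance in frame 1: 8.5. Distance in frame 2: 6.0.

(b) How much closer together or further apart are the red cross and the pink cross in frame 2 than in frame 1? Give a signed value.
-3.0

Distance in frame 1: 7.2. Distance in frame 2: 4.2.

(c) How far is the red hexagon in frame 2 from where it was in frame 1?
0.8

The red hexagon moved from (8.9, 5.4) to (9.1, 4.6), a distance of √(0.2² + 0.8²) ≈ 0.8.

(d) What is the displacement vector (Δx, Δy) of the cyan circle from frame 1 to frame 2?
(2.6, -1.0)

The cyan circle was at (4.5, 5.4) in frame 1 and (7.1, 4.4) in frame 2.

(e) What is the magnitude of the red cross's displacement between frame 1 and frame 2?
2.2

The red cross moved from (6.5, 9.2) to (4.8, 7.8), a distance of √(1.7² + 1.4²) ≈ 2.2.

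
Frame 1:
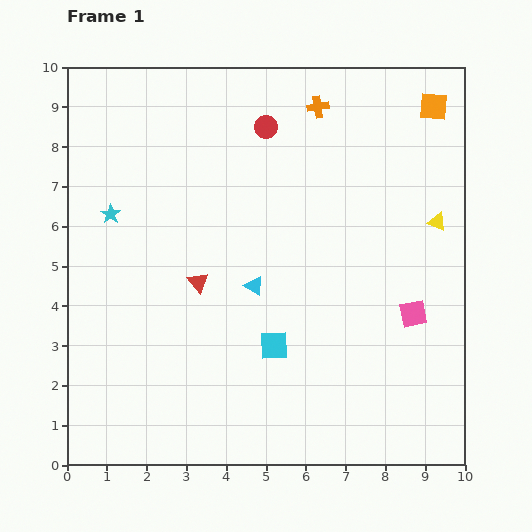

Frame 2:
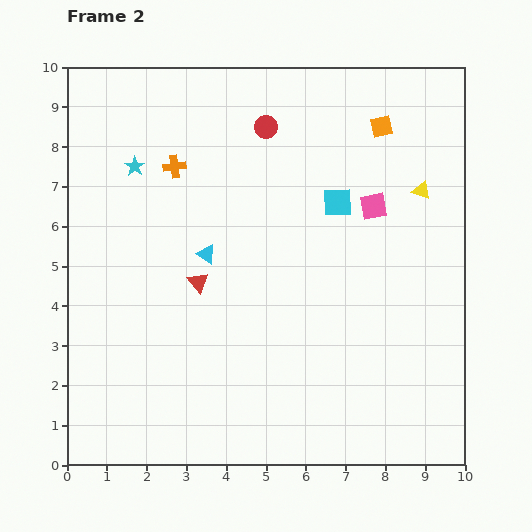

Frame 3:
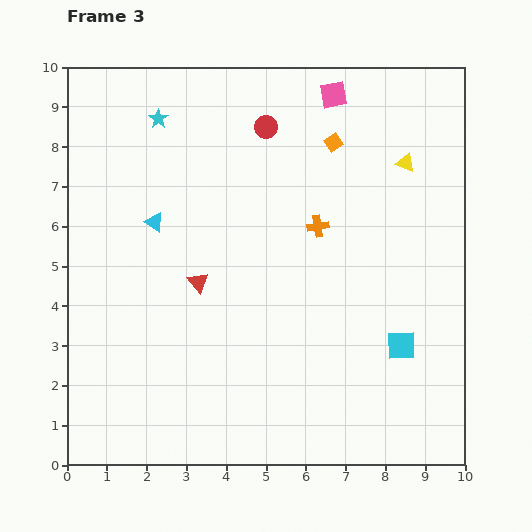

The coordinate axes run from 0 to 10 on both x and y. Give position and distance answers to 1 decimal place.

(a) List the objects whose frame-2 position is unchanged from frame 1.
the red triangle, the red circle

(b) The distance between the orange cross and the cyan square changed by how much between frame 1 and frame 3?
-2.4

Distance in frame 1: 6.1. Distance in frame 3: 3.7.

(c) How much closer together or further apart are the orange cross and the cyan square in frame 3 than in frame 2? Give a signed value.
-0.5

Distance in frame 2: 4.2. Distance in frame 3: 3.7.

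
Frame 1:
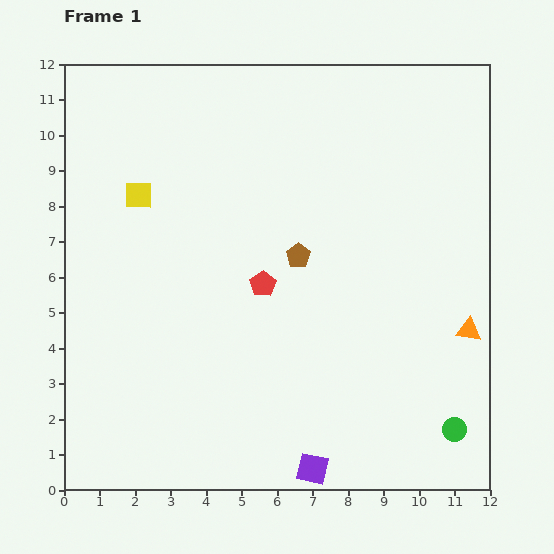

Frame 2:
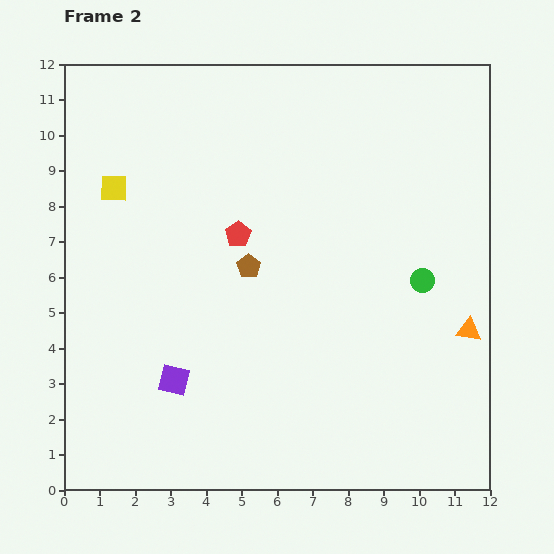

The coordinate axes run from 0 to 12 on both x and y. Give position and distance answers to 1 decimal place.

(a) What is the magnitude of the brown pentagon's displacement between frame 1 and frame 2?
1.4

The brown pentagon moved from (6.6, 6.6) to (5.2, 6.3), a distance of √(1.4² + 0.3²) ≈ 1.4.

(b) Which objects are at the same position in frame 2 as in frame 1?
the orange triangle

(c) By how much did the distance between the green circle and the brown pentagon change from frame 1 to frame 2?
-1.7

Distance in frame 1: 6.6. Distance in frame 2: 4.9.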